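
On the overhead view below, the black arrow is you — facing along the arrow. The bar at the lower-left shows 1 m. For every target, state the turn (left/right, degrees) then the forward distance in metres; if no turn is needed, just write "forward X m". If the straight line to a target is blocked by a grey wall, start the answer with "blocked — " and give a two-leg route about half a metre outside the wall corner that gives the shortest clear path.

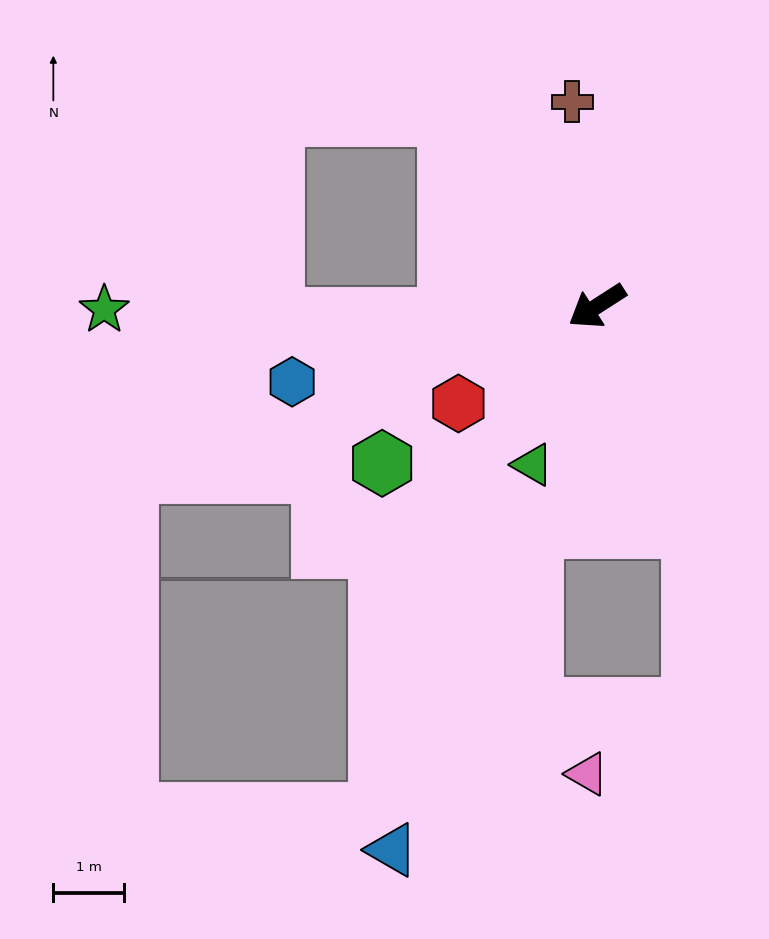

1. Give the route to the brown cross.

turn right 116°, forward 2.9 m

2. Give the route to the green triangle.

turn left 35°, forward 2.4 m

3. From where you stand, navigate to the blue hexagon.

turn right 19°, forward 4.4 m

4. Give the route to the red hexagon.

turn left 2°, forward 2.4 m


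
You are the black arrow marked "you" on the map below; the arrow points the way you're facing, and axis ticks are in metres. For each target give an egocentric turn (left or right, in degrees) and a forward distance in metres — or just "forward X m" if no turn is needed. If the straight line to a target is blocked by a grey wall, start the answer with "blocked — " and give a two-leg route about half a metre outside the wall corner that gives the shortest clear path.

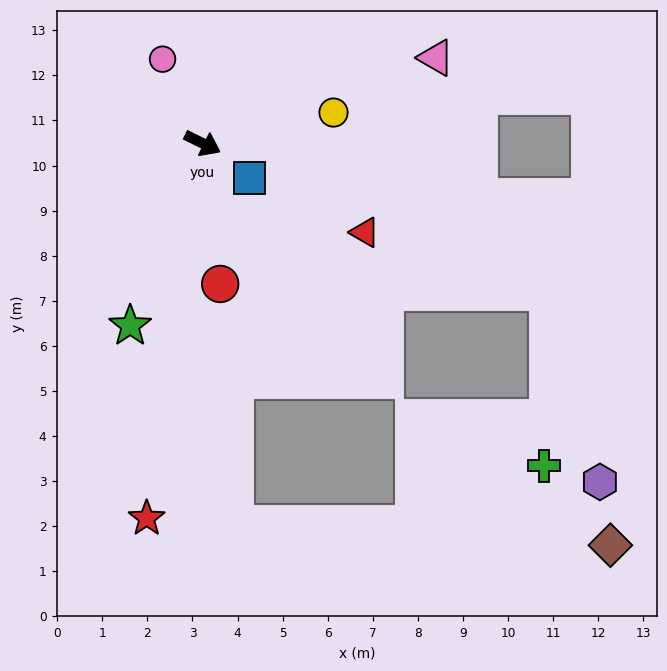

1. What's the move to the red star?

turn right 72°, forward 8.4 m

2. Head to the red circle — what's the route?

turn right 57°, forward 3.1 m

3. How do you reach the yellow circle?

turn left 40°, forward 3.0 m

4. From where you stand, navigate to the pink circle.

turn left 142°, forward 2.1 m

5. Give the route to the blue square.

turn right 10°, forward 1.3 m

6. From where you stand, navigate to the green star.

turn right 85°, forward 4.4 m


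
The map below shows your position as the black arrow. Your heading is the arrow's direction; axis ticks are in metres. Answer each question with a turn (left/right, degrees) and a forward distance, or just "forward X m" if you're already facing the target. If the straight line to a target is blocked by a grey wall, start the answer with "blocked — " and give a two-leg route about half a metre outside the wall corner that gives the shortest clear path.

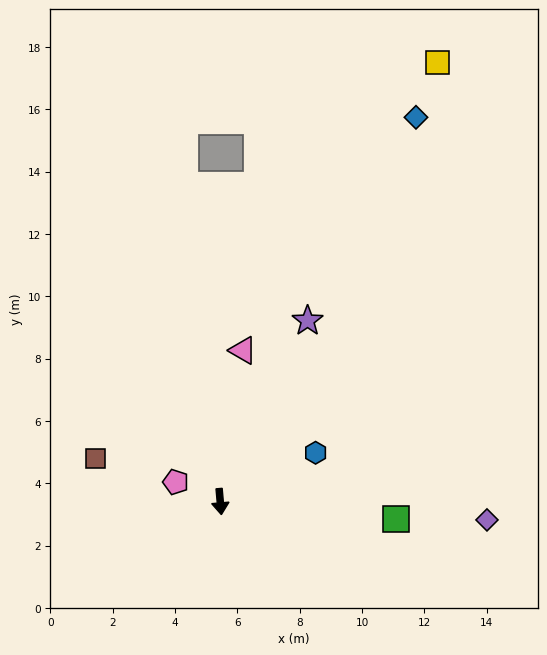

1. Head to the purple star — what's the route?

turn left 149°, forward 6.4 m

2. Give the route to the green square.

turn left 79°, forward 5.7 m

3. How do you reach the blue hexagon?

turn left 112°, forward 3.4 m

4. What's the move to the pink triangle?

turn left 166°, forward 4.9 m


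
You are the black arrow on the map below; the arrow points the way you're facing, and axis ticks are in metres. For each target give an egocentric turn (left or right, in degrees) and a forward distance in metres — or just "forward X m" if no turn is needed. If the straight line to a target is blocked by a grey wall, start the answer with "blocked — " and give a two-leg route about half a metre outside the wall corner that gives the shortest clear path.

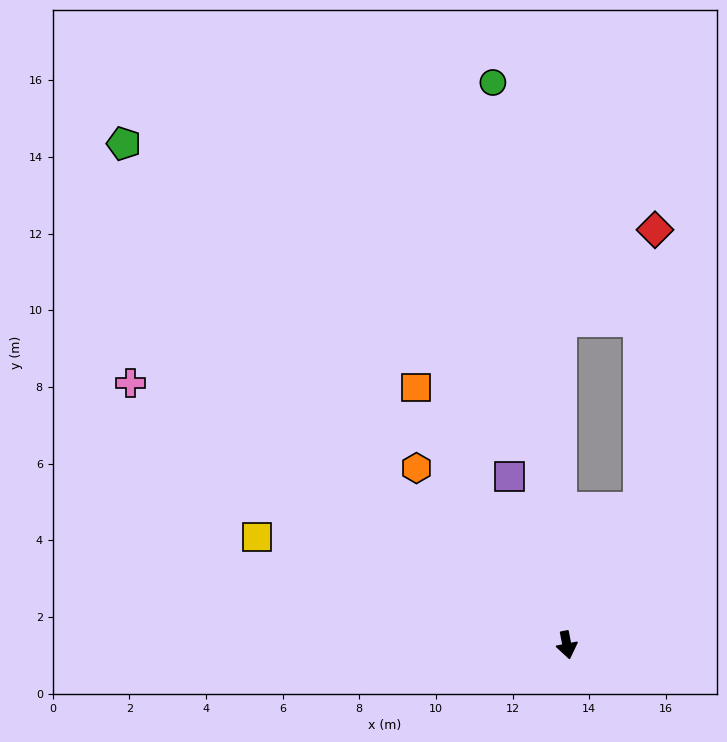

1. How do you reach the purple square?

turn right 172°, forward 4.6 m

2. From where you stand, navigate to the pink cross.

turn right 132°, forward 13.3 m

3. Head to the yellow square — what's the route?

turn right 120°, forward 8.5 m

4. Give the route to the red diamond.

blocked — turn left 141°, forward 4.0 m, then turn left 25°, forward 7.3 m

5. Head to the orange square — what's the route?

turn right 161°, forward 7.8 m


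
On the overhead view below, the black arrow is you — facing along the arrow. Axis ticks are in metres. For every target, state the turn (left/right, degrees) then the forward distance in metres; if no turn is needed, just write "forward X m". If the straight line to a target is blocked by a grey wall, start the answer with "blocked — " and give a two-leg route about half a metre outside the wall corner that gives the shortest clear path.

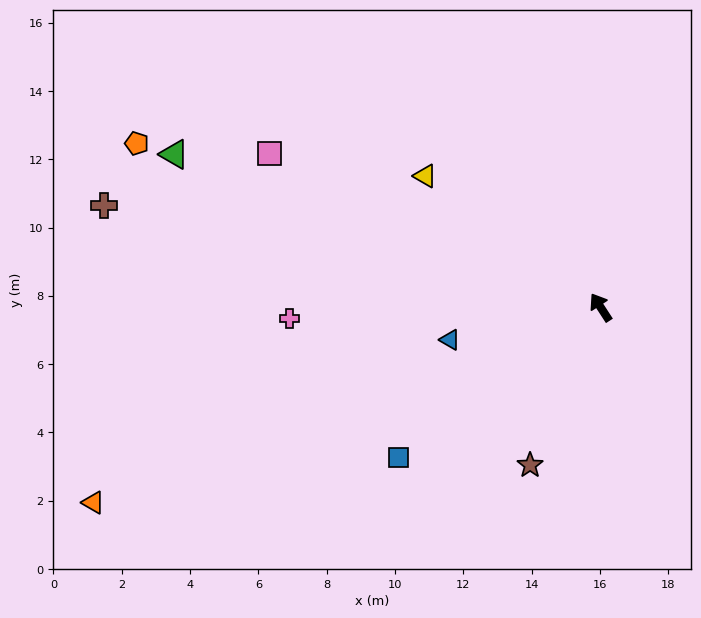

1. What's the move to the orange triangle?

turn left 78°, forward 15.9 m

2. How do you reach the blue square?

turn left 94°, forward 7.4 m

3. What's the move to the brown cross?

turn left 45°, forward 14.9 m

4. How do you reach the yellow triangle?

turn left 20°, forward 6.4 m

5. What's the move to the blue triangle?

turn left 69°, forward 4.5 m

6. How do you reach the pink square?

turn left 32°, forward 10.7 m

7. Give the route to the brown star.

turn left 123°, forward 5.1 m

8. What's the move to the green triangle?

turn left 37°, forward 13.3 m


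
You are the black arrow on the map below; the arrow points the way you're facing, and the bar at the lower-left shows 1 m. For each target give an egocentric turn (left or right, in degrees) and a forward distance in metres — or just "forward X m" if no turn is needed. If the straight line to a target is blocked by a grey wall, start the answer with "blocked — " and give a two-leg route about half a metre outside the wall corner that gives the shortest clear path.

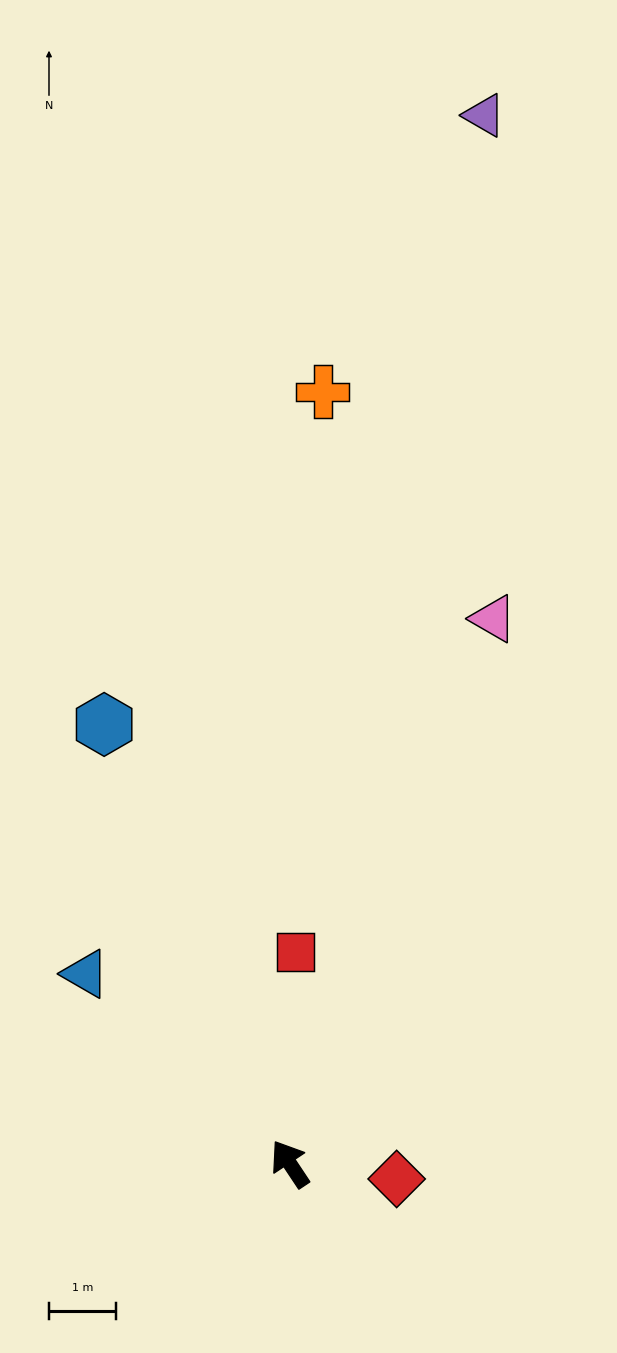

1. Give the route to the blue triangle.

turn left 14°, forward 4.2 m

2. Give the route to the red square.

turn right 35°, forward 3.2 m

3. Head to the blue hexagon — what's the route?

turn right 11°, forward 7.1 m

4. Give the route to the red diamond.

turn right 132°, forward 1.6 m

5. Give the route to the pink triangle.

turn right 54°, forward 8.7 m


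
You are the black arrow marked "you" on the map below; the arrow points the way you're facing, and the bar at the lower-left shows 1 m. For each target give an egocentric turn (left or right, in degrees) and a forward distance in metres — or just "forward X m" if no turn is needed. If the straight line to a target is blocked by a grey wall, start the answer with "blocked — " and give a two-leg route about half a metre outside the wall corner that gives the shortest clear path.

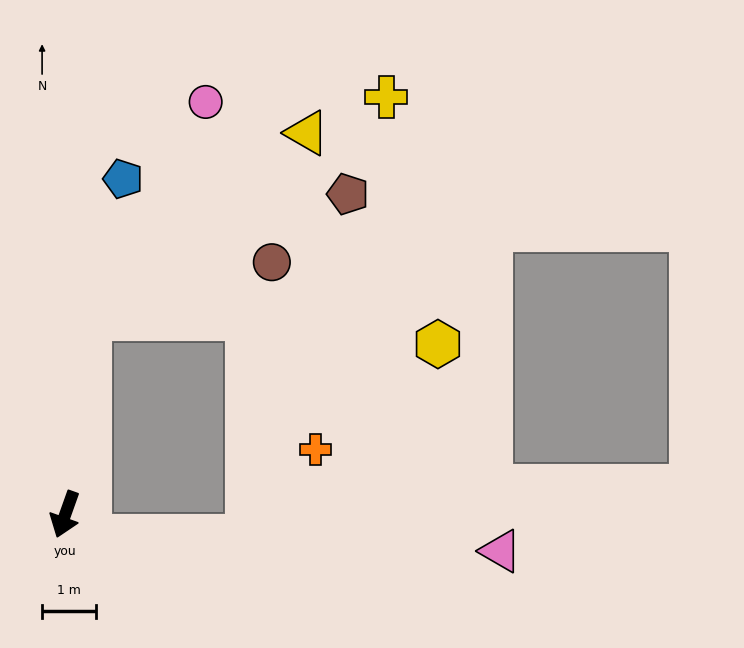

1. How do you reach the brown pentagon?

blocked — turn right 167°, forward 3.7 m, then turn right 58°, forward 5.4 m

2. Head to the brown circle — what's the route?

blocked — turn right 167°, forward 3.7 m, then turn right 67°, forward 3.6 m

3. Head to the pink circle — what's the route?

blocked — turn right 167°, forward 3.7 m, then turn right 22°, forward 4.6 m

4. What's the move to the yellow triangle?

blocked — turn right 167°, forward 3.7 m, then turn right 43°, forward 5.3 m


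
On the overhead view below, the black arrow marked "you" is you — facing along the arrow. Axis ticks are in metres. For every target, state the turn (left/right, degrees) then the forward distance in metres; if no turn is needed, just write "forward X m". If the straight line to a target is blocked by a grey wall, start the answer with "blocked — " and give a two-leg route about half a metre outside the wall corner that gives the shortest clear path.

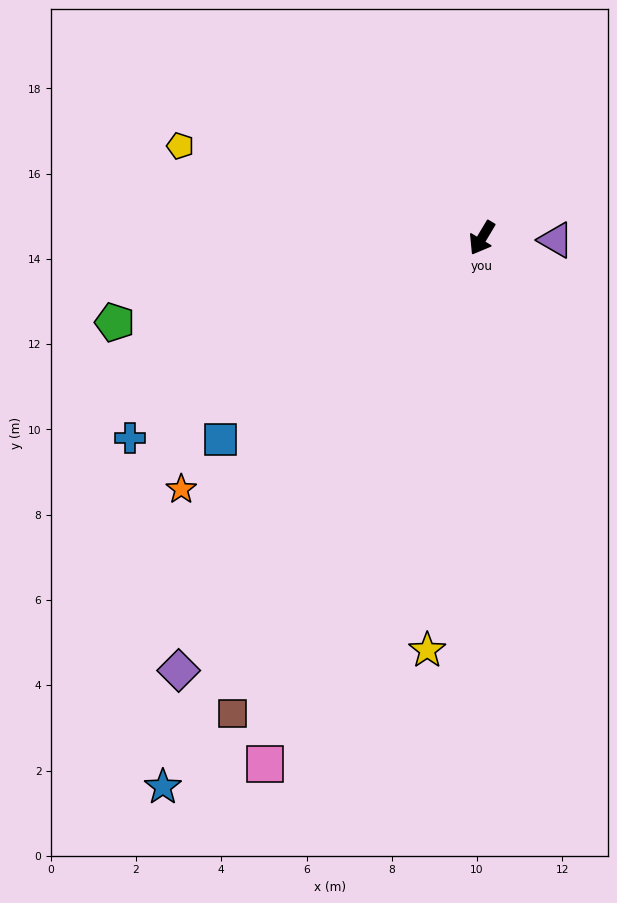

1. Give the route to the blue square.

turn right 21°, forward 7.7 m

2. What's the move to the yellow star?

turn left 23°, forward 9.8 m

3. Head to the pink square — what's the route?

turn left 8°, forward 13.3 m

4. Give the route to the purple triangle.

turn left 119°, forward 1.7 m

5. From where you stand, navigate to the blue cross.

turn right 29°, forward 9.5 m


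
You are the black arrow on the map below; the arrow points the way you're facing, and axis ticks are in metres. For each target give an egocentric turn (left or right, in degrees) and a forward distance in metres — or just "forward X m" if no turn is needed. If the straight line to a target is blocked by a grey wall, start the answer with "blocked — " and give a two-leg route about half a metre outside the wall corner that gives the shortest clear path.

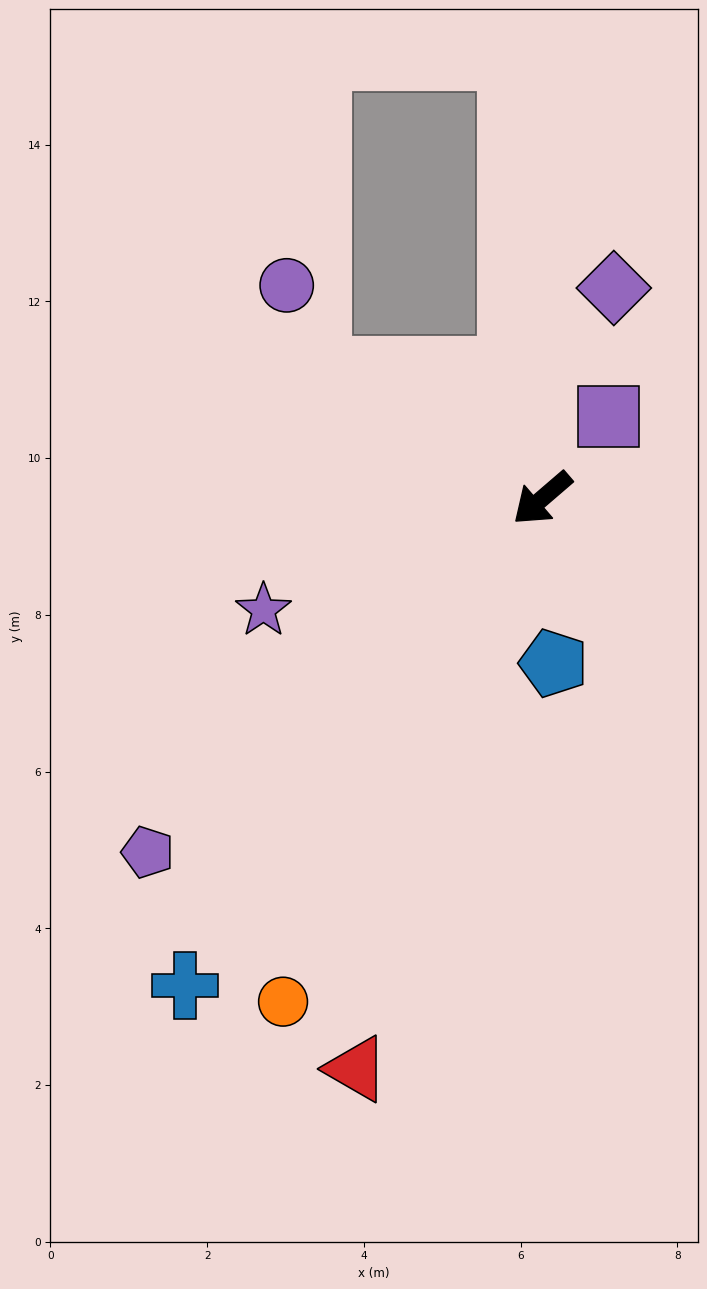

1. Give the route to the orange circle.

turn left 22°, forward 7.2 m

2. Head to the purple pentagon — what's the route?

forward 6.8 m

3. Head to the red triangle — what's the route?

turn left 31°, forward 7.7 m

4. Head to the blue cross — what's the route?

turn left 13°, forward 7.7 m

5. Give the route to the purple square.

turn right 170°, forward 1.3 m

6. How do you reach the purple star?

turn right 19°, forward 3.8 m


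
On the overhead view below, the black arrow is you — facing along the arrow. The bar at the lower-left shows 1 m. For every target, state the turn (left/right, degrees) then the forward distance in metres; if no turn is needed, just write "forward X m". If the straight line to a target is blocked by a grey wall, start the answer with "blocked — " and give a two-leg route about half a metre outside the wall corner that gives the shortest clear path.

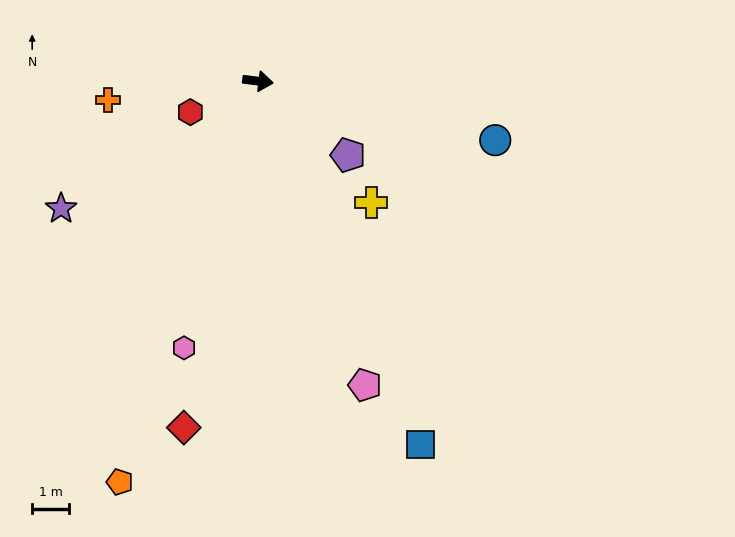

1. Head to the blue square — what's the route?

turn right 59°, forward 10.7 m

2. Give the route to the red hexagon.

turn right 148°, forward 2.0 m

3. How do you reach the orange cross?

turn right 166°, forward 4.1 m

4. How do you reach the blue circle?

turn right 7°, forward 6.6 m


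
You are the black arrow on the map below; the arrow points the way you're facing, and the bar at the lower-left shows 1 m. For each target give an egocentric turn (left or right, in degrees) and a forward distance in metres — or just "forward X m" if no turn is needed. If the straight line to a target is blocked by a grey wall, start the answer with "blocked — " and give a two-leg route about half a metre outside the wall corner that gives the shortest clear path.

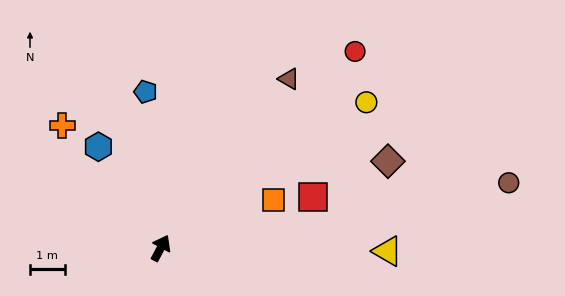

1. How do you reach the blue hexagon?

turn left 60°, forward 3.4 m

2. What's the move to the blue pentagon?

turn left 34°, forward 4.5 m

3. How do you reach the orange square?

turn right 39°, forward 3.5 m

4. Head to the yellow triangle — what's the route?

turn right 63°, forward 6.5 m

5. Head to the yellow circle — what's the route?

turn right 27°, forward 7.2 m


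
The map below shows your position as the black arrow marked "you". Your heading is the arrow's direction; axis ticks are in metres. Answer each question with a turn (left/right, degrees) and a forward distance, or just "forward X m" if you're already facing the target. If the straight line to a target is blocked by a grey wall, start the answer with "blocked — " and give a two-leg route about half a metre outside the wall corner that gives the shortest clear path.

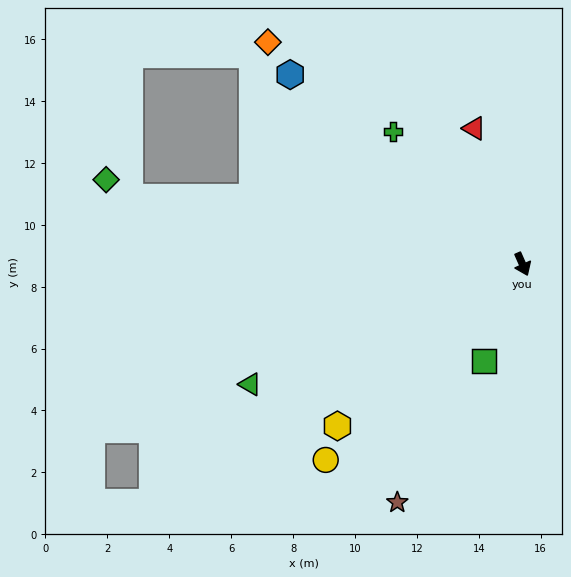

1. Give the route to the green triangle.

turn right 90°, forward 9.6 m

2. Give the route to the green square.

turn right 46°, forward 3.4 m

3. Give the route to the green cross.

turn right 159°, forward 6.0 m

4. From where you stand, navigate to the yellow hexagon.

turn right 73°, forward 7.9 m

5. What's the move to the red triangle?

turn left 176°, forward 4.7 m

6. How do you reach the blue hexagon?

turn right 153°, forward 9.7 m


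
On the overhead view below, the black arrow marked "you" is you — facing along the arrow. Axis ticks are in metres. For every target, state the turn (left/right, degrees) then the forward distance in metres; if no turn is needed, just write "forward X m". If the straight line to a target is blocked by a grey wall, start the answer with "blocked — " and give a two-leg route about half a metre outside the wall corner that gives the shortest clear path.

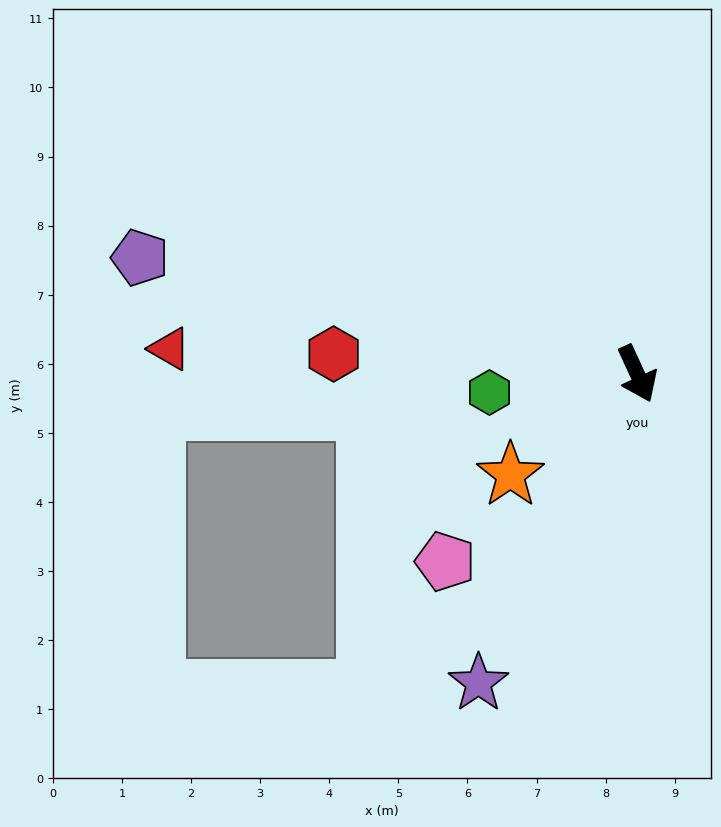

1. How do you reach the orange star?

turn right 76°, forward 2.3 m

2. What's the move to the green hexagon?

turn right 107°, forward 2.2 m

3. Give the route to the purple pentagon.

turn right 128°, forward 7.4 m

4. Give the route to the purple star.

turn right 52°, forward 5.0 m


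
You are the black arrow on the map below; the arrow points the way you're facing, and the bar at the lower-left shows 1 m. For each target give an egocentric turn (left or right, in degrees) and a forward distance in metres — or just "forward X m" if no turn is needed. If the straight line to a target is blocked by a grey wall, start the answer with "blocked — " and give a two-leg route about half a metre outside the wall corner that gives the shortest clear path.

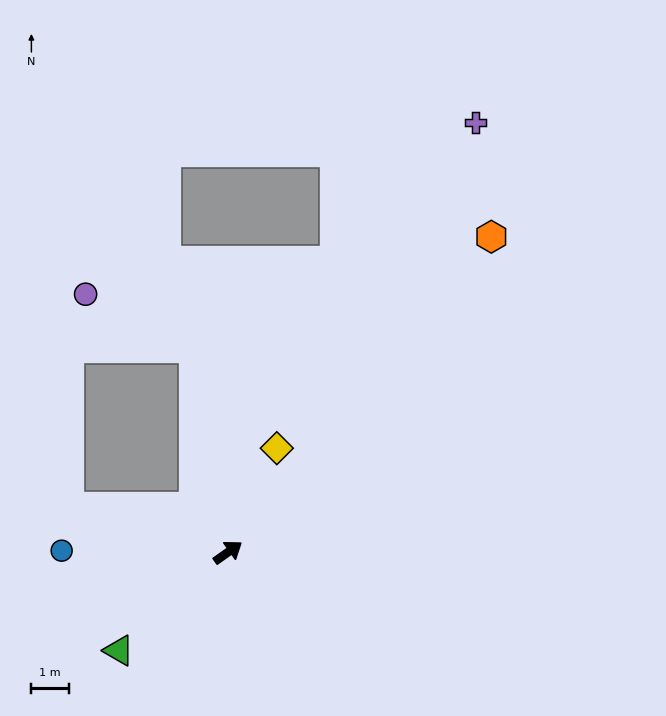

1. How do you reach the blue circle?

turn left 144°, forward 4.5 m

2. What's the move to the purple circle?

blocked — turn left 64°, forward 5.5 m, then turn left 55°, forward 3.3 m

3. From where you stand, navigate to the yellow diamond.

turn left 30°, forward 3.1 m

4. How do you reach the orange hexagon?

turn left 15°, forward 11.0 m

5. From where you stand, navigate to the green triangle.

turn right 173°, forward 3.9 m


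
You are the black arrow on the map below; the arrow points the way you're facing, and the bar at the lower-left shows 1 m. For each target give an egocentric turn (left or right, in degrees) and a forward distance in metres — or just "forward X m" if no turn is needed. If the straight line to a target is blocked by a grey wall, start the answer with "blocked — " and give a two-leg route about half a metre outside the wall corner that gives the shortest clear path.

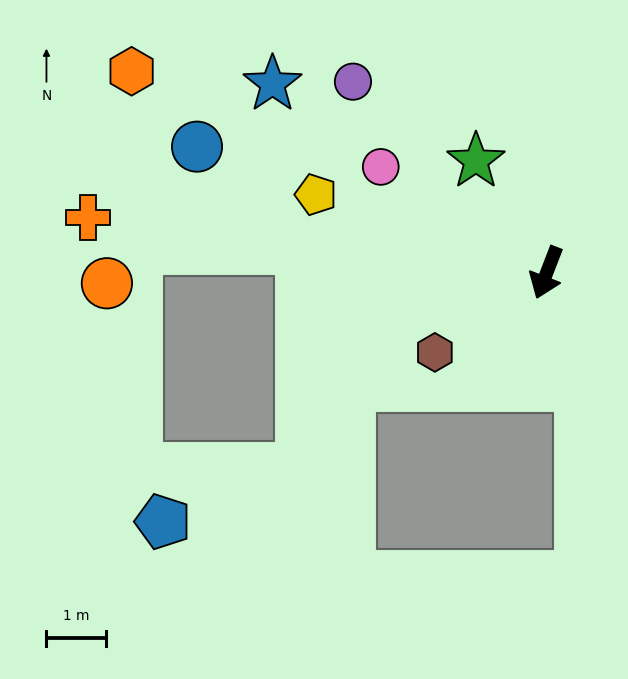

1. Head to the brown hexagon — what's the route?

turn right 33°, forward 2.3 m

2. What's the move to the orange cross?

turn right 76°, forward 7.8 m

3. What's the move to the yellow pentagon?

turn right 88°, forward 4.1 m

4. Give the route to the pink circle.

turn right 101°, forward 3.3 m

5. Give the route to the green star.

turn right 127°, forward 2.2 m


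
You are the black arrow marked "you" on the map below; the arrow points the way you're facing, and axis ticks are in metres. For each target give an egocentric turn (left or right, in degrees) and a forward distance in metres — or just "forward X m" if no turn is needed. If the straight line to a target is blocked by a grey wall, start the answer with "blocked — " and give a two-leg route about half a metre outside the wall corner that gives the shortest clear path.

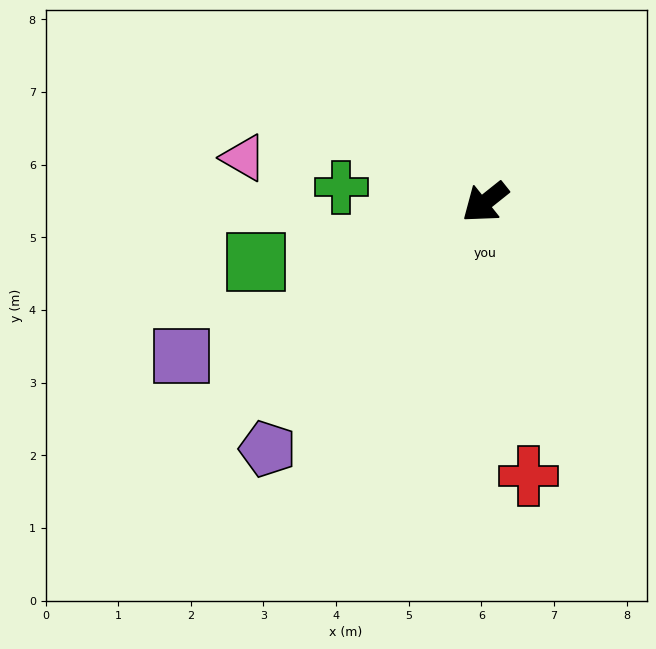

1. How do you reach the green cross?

turn right 45°, forward 2.0 m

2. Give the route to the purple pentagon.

turn left 10°, forward 4.5 m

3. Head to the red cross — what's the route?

turn left 60°, forward 3.8 m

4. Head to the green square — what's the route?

turn right 24°, forward 3.3 m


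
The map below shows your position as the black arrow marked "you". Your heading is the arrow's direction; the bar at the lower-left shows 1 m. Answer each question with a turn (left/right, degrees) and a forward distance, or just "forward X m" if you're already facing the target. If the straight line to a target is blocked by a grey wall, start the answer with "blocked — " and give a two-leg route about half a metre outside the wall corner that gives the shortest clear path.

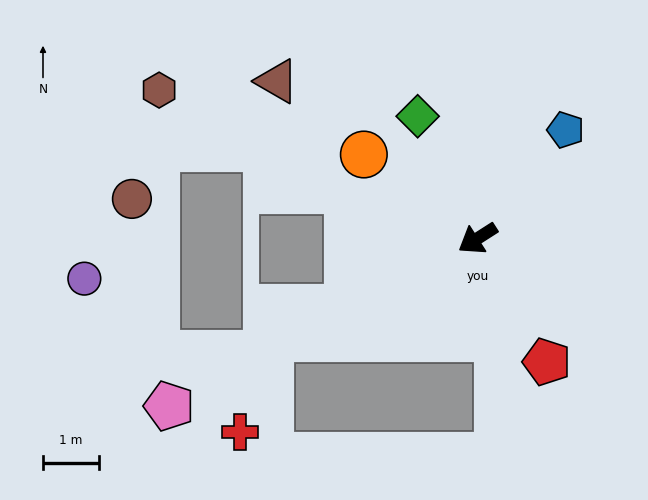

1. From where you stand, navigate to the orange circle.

turn right 69°, forward 2.5 m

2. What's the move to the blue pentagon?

turn right 162°, forward 2.5 m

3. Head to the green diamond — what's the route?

turn right 96°, forward 2.5 m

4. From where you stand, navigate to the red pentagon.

turn left 87°, forward 2.5 m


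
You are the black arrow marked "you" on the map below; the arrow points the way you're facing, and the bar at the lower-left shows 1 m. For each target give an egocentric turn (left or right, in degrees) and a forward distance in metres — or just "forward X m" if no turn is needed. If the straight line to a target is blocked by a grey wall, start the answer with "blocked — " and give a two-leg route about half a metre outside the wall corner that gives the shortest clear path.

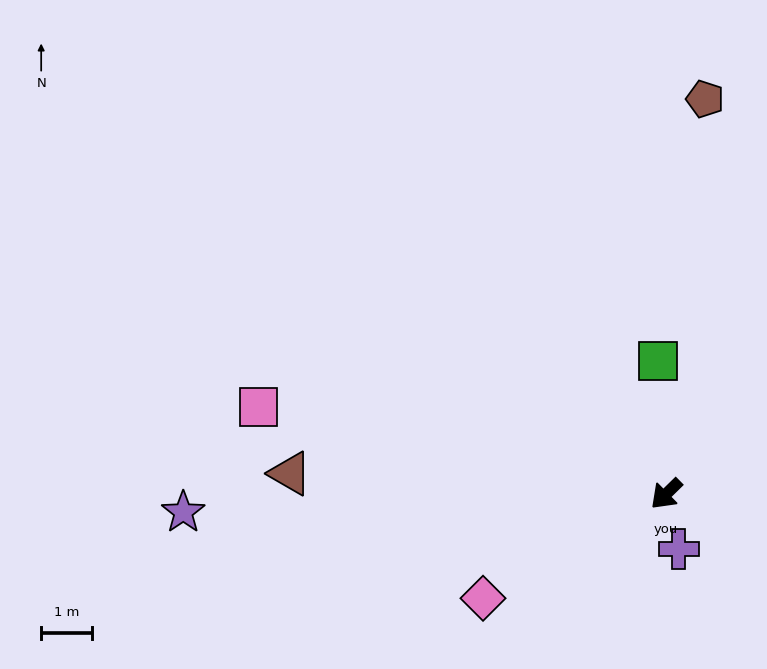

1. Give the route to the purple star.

turn right 42°, forward 9.5 m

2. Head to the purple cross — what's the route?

turn left 58°, forward 1.1 m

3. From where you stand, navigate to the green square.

turn right 131°, forward 2.6 m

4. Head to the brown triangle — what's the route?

turn right 48°, forward 7.4 m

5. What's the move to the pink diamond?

turn right 15°, forward 4.1 m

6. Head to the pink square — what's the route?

turn right 56°, forward 8.2 m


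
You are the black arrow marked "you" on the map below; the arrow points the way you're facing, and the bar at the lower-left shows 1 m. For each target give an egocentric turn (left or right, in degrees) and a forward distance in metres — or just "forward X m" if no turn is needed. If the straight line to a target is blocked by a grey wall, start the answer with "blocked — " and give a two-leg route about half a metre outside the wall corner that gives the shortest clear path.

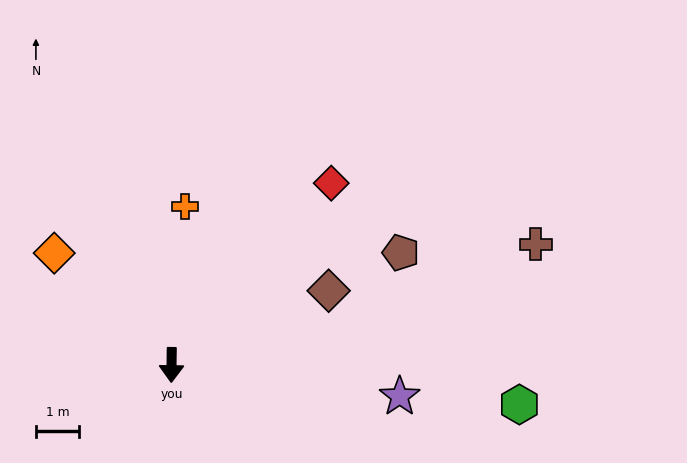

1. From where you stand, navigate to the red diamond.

turn left 139°, forward 5.6 m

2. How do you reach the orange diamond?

turn right 133°, forward 3.7 m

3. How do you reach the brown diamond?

turn left 116°, forward 4.0 m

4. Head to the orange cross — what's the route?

turn left 176°, forward 3.7 m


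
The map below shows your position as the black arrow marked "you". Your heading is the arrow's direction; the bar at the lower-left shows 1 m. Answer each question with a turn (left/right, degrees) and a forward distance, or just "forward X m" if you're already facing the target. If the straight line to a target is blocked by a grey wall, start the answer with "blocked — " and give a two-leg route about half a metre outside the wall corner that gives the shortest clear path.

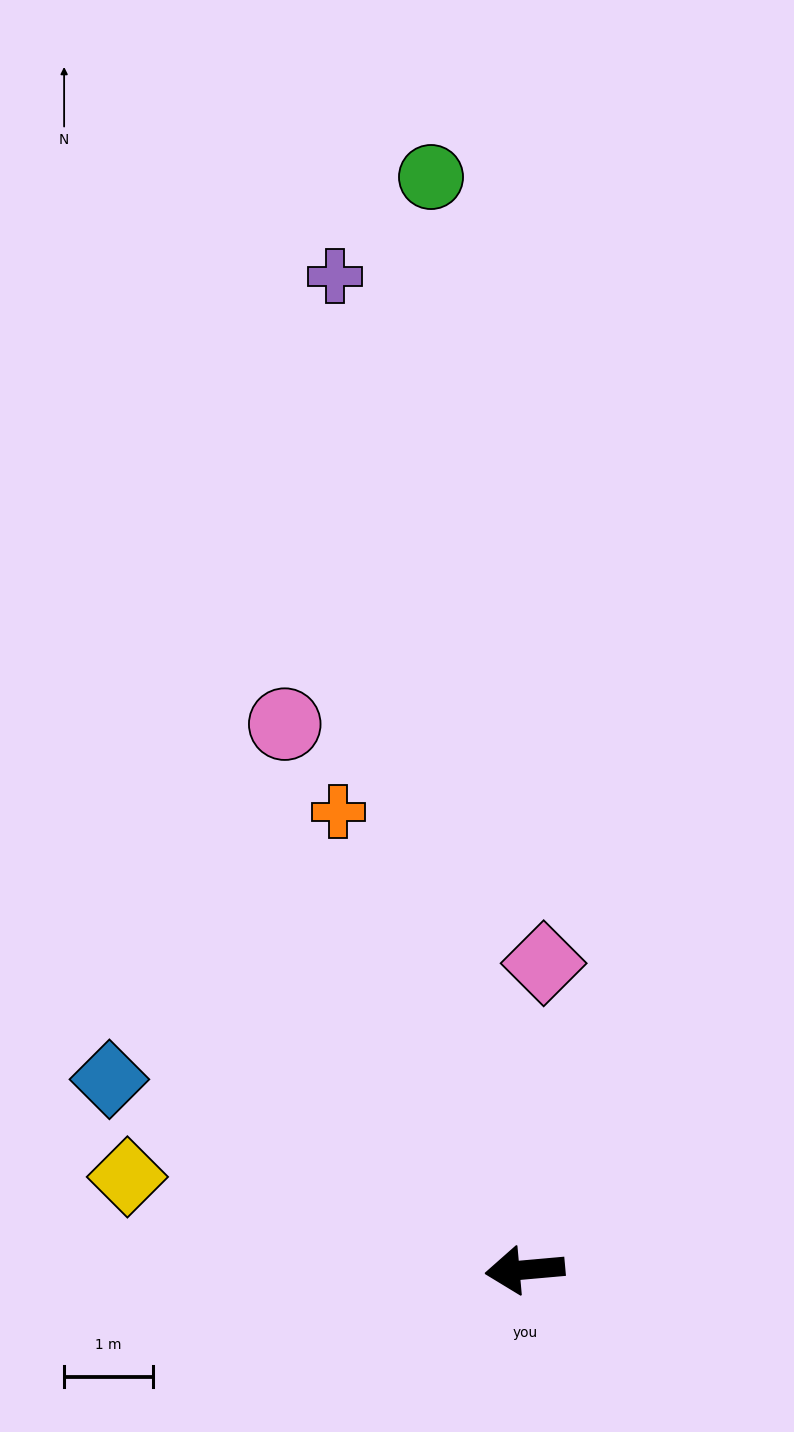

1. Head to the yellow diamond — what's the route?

turn right 18°, forward 4.6 m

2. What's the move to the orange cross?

turn right 73°, forward 5.6 m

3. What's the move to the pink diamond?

turn right 99°, forward 3.5 m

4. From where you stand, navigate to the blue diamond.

turn right 30°, forward 5.2 m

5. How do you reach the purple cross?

turn right 84°, forward 11.4 m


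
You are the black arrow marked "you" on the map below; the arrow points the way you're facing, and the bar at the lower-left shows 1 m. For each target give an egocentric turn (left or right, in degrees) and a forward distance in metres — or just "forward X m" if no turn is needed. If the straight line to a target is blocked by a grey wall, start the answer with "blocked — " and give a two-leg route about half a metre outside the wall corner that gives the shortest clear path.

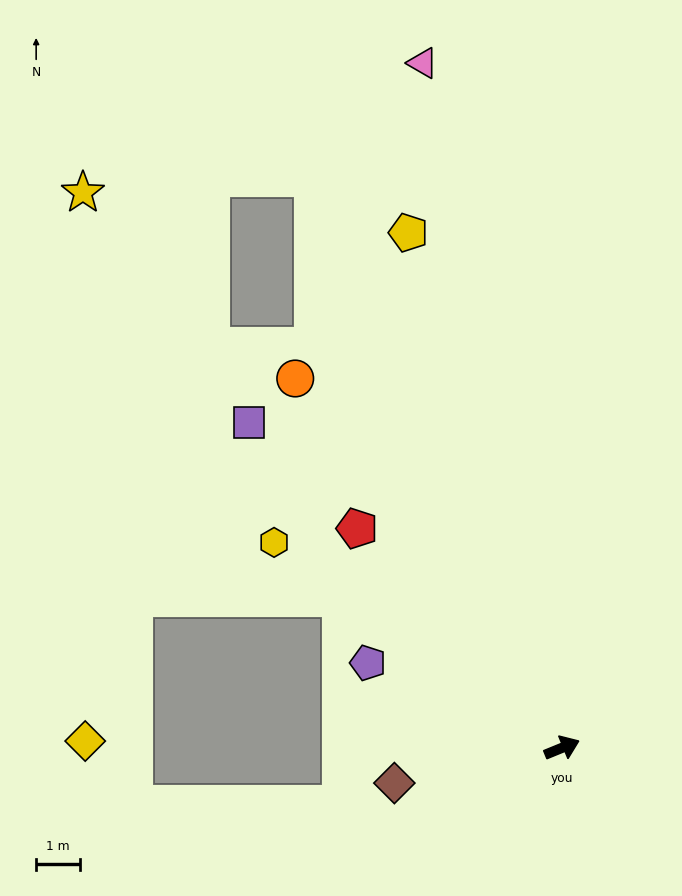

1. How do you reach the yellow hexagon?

turn left 122°, forward 8.0 m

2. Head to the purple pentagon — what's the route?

turn left 134°, forward 4.8 m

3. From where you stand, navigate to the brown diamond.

turn left 170°, forward 3.9 m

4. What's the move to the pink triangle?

turn left 79°, forward 15.9 m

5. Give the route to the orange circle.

turn left 104°, forward 10.4 m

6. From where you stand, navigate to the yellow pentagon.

turn left 84°, forward 12.2 m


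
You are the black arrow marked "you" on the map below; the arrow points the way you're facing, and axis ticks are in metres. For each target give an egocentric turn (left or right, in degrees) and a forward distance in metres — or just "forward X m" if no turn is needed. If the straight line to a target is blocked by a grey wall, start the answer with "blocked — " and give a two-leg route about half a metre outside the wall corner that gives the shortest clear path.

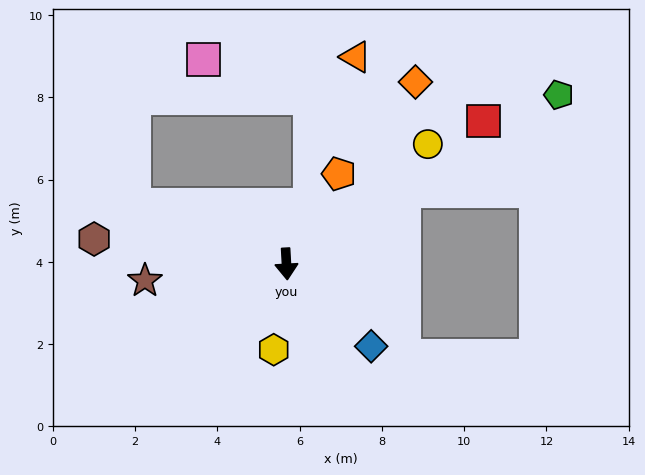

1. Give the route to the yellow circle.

turn left 127°, forward 4.5 m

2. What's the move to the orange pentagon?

turn left 147°, forward 2.5 m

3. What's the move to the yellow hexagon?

turn right 12°, forward 2.1 m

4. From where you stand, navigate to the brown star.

turn right 86°, forward 3.5 m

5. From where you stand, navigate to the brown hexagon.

turn right 101°, forward 4.7 m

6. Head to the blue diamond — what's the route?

turn left 43°, forward 2.9 m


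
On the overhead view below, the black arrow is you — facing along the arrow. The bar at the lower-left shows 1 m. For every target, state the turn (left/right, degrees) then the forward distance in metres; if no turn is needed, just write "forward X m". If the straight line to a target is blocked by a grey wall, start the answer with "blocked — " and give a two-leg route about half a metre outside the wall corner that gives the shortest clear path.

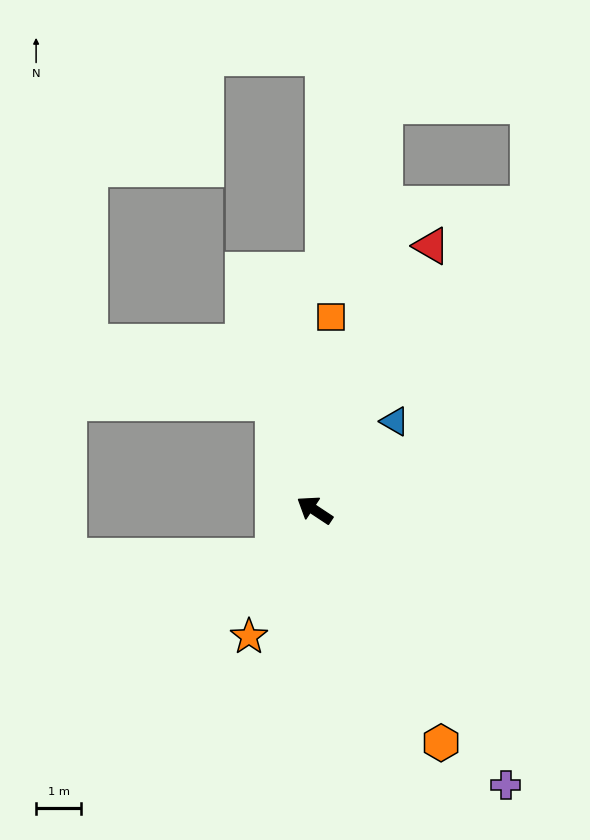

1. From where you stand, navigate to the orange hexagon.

turn left 152°, forward 5.9 m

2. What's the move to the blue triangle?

turn right 99°, forward 2.7 m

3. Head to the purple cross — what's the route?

turn left 158°, forward 7.5 m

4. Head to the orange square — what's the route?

turn right 61°, forward 4.3 m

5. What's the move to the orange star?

turn left 96°, forward 3.2 m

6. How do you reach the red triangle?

turn right 80°, forward 6.4 m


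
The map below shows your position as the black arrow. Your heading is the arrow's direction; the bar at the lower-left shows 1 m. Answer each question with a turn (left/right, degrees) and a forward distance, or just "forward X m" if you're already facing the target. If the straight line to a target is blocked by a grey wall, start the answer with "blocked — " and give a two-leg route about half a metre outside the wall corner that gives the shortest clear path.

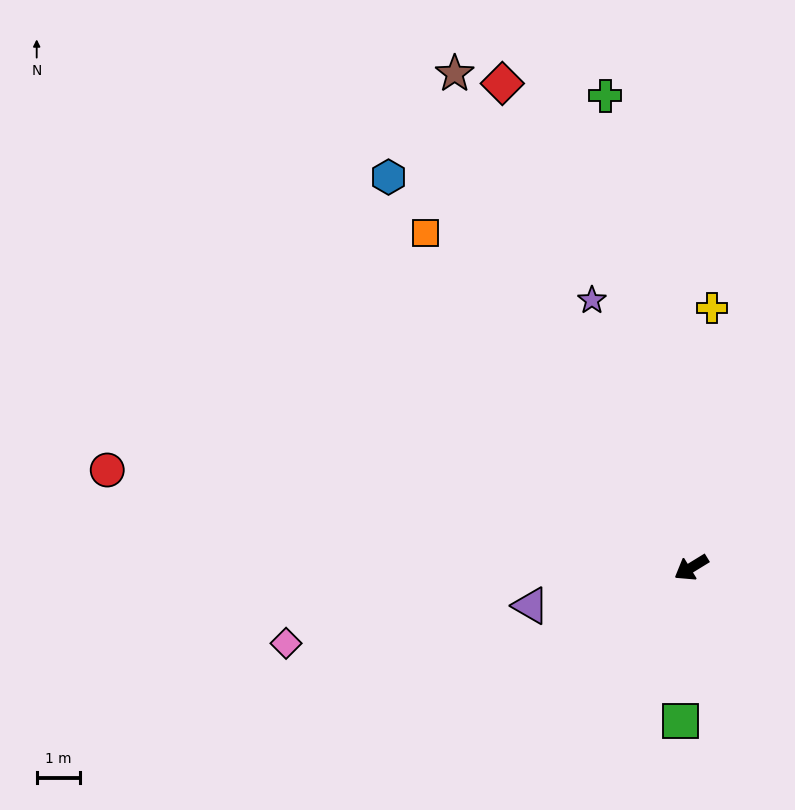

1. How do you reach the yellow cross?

turn right 126°, forward 6.1 m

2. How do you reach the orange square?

turn right 83°, forward 10.0 m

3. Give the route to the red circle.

turn right 41°, forward 13.8 m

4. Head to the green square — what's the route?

turn left 54°, forward 3.6 m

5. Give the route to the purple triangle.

turn right 18°, forward 3.9 m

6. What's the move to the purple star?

turn right 101°, forward 6.7 m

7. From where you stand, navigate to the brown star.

turn right 96°, forward 12.8 m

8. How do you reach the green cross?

turn right 111°, forward 11.2 m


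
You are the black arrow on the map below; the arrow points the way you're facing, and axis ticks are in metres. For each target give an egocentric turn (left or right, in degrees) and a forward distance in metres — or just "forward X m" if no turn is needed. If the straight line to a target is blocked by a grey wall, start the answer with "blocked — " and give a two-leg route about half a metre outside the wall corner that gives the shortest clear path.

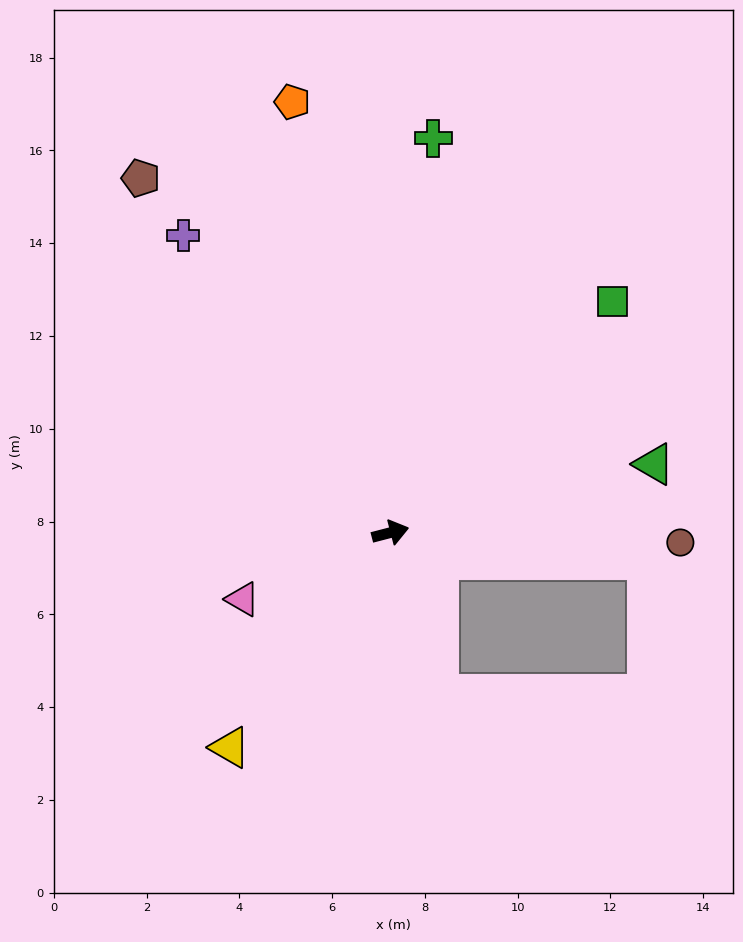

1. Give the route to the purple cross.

turn left 110°, forward 7.8 m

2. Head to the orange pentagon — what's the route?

turn left 88°, forward 9.5 m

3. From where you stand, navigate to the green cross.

turn left 69°, forward 8.6 m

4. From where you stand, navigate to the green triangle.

forward 5.9 m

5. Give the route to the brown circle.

turn right 16°, forward 6.3 m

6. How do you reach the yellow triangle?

turn right 141°, forward 5.8 m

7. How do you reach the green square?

turn left 32°, forward 6.9 m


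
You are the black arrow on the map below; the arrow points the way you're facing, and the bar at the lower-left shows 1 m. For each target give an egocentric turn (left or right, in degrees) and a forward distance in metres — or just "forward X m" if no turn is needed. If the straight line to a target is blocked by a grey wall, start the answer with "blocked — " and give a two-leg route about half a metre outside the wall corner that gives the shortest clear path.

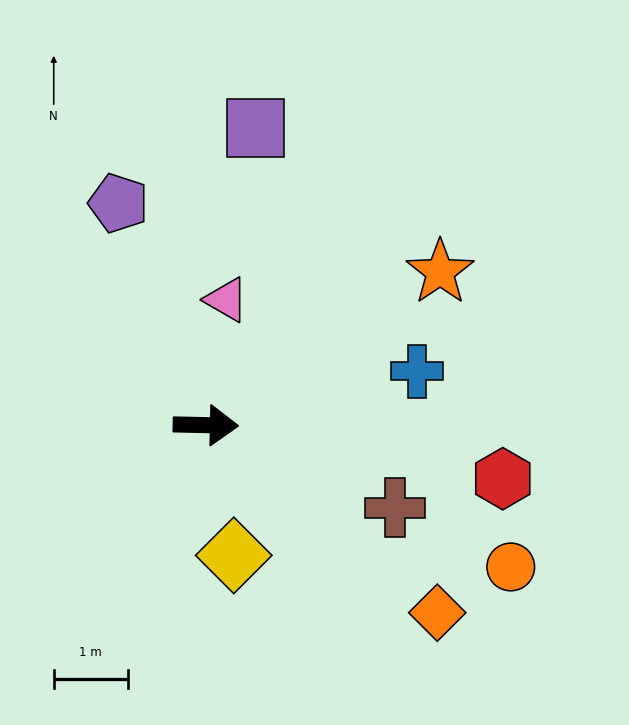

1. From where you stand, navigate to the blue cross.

turn left 16°, forward 3.0 m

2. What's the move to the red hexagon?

turn right 9°, forward 4.1 m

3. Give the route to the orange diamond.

turn right 38°, forward 4.0 m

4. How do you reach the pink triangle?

turn left 82°, forward 1.7 m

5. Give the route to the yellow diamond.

turn right 77°, forward 1.8 m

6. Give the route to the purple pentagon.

turn left 113°, forward 3.2 m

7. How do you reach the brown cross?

turn right 22°, forward 2.8 m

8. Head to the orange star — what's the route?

turn left 34°, forward 3.8 m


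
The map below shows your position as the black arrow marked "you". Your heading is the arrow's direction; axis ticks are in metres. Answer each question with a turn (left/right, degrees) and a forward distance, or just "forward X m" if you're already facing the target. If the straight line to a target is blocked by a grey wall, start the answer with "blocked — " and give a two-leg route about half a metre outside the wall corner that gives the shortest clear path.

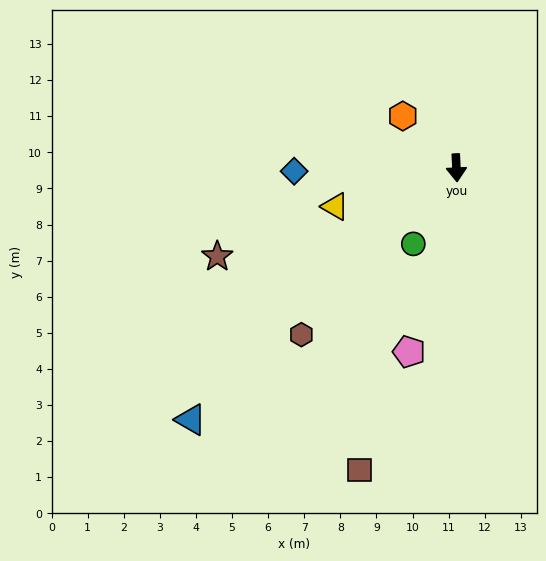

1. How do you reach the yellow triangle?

turn right 75°, forward 3.5 m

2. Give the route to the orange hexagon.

turn right 137°, forward 2.1 m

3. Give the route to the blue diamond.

turn right 92°, forward 4.5 m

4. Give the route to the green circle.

turn right 32°, forward 2.4 m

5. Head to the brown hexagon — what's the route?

turn right 46°, forward 6.3 m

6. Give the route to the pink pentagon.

turn right 17°, forward 5.3 m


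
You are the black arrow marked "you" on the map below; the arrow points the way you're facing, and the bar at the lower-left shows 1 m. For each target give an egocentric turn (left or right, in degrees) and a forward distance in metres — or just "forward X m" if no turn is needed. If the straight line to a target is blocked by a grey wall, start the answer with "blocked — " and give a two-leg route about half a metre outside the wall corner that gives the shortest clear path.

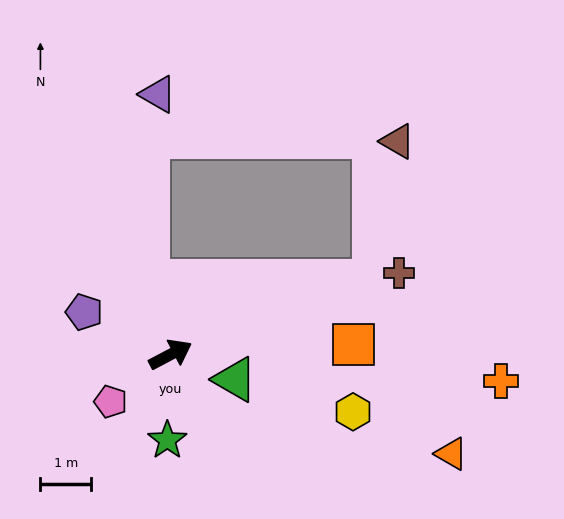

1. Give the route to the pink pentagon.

turn right 170°, forward 1.5 m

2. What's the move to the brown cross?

turn right 8°, forward 4.8 m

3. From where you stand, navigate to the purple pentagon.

turn left 126°, forward 1.9 m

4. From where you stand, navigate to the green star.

turn right 120°, forward 1.7 m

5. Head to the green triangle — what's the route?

turn right 49°, forward 1.4 m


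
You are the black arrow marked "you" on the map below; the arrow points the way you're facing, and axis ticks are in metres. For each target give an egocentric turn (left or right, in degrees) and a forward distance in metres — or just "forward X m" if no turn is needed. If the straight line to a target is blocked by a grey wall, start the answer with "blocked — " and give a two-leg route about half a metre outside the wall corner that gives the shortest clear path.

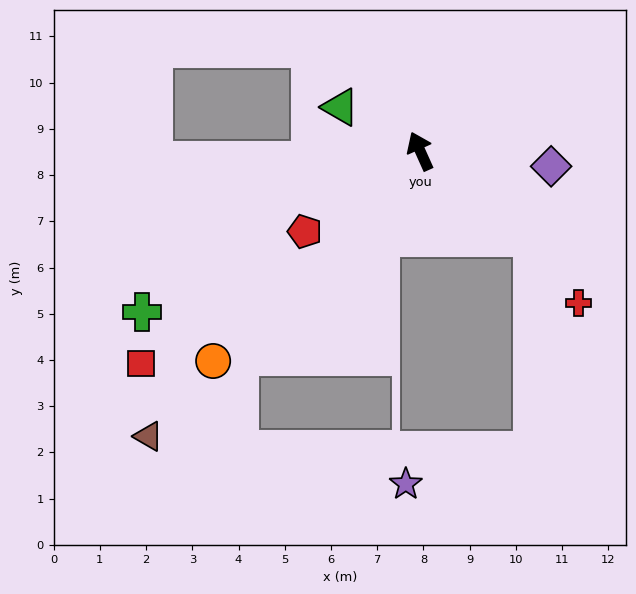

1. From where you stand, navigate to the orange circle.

turn left 111°, forward 6.4 m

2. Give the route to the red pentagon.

turn left 101°, forward 3.0 m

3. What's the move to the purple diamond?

turn right 121°, forward 2.9 m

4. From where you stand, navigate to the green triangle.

turn left 37°, forward 2.0 m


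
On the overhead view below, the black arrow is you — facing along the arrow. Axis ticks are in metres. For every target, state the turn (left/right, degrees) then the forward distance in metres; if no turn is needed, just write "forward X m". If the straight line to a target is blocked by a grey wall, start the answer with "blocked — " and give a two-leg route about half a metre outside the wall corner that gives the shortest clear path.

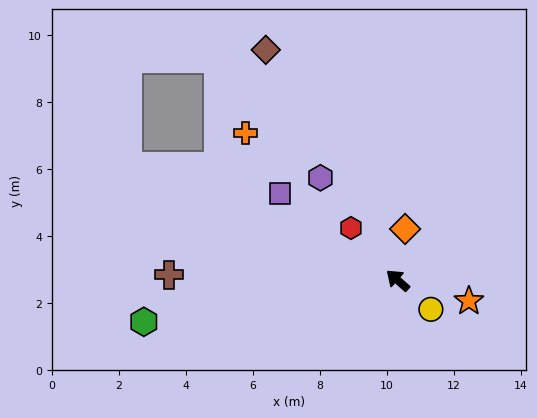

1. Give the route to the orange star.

turn right 155°, forward 2.2 m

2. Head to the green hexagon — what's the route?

turn left 51°, forward 7.7 m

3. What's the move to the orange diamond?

turn right 57°, forward 1.5 m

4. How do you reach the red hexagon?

turn right 7°, forward 2.1 m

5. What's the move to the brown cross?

turn left 40°, forward 6.8 m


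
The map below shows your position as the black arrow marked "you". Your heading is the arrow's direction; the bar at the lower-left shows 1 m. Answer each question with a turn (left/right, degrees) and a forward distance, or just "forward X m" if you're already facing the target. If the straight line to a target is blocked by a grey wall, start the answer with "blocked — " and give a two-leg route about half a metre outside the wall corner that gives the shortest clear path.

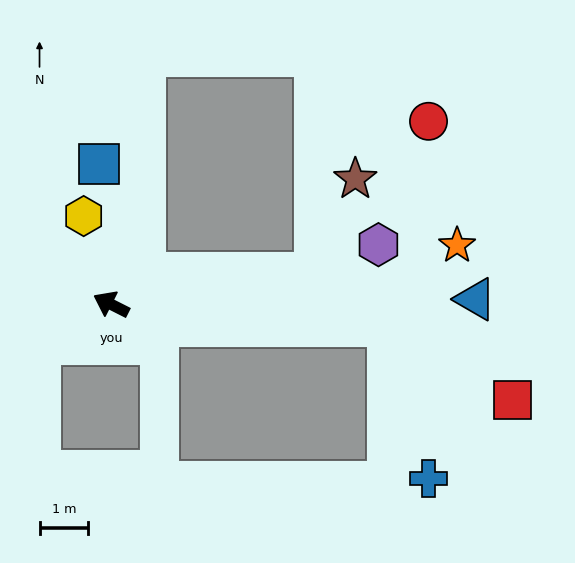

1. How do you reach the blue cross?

blocked — turn right 158°, forward 5.7 m, then turn right 70°, forward 3.2 m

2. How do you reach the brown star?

blocked — turn right 144°, forward 4.2 m, then turn left 57°, forward 2.1 m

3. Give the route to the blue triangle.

turn right 152°, forward 7.5 m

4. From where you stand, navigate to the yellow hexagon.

turn right 46°, forward 1.9 m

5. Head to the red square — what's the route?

blocked — turn right 158°, forward 5.7 m, then turn right 26°, forward 3.0 m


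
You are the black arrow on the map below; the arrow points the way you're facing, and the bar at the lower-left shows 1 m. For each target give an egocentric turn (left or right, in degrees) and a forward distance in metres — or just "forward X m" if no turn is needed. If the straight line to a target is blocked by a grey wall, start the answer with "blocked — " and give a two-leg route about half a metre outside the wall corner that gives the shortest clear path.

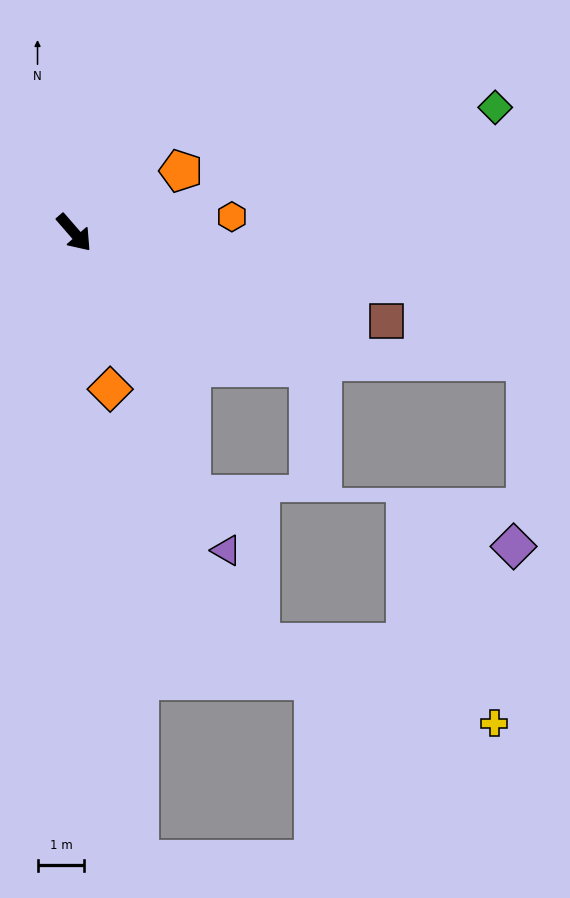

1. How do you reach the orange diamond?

turn right 28°, forward 3.4 m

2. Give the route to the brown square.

turn left 33°, forward 6.9 m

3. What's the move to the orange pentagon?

turn left 79°, forward 2.6 m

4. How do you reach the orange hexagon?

turn left 55°, forward 3.4 m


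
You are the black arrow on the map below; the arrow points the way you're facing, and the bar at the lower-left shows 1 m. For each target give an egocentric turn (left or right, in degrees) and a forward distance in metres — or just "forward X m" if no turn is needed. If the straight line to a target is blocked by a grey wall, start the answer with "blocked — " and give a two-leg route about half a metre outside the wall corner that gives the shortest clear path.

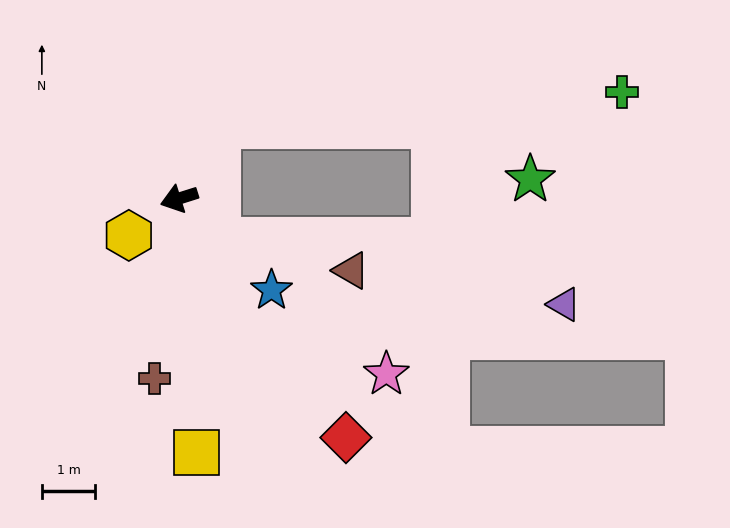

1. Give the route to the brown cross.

turn left 65°, forward 3.4 m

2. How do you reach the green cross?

blocked — turn right 136°, forward 1.5 m, then turn right 57°, forward 7.6 m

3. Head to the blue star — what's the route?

turn left 118°, forward 2.4 m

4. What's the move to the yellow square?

turn left 76°, forward 4.8 m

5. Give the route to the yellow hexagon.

turn left 19°, forward 1.2 m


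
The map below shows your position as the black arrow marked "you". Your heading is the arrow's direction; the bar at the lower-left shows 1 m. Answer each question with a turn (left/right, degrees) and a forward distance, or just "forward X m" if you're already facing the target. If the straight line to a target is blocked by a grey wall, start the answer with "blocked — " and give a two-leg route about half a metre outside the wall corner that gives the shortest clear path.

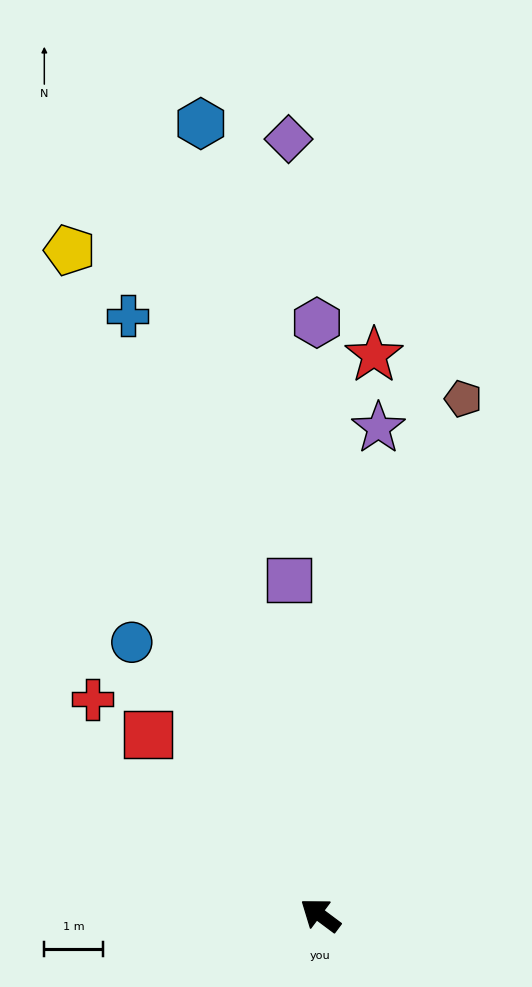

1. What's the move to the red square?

turn right 10°, forward 4.2 m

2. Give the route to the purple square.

turn right 48°, forward 5.7 m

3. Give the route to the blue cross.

turn right 35°, forward 10.7 m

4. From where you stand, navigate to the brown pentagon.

turn right 69°, forward 9.1 m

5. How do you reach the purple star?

turn right 60°, forward 8.3 m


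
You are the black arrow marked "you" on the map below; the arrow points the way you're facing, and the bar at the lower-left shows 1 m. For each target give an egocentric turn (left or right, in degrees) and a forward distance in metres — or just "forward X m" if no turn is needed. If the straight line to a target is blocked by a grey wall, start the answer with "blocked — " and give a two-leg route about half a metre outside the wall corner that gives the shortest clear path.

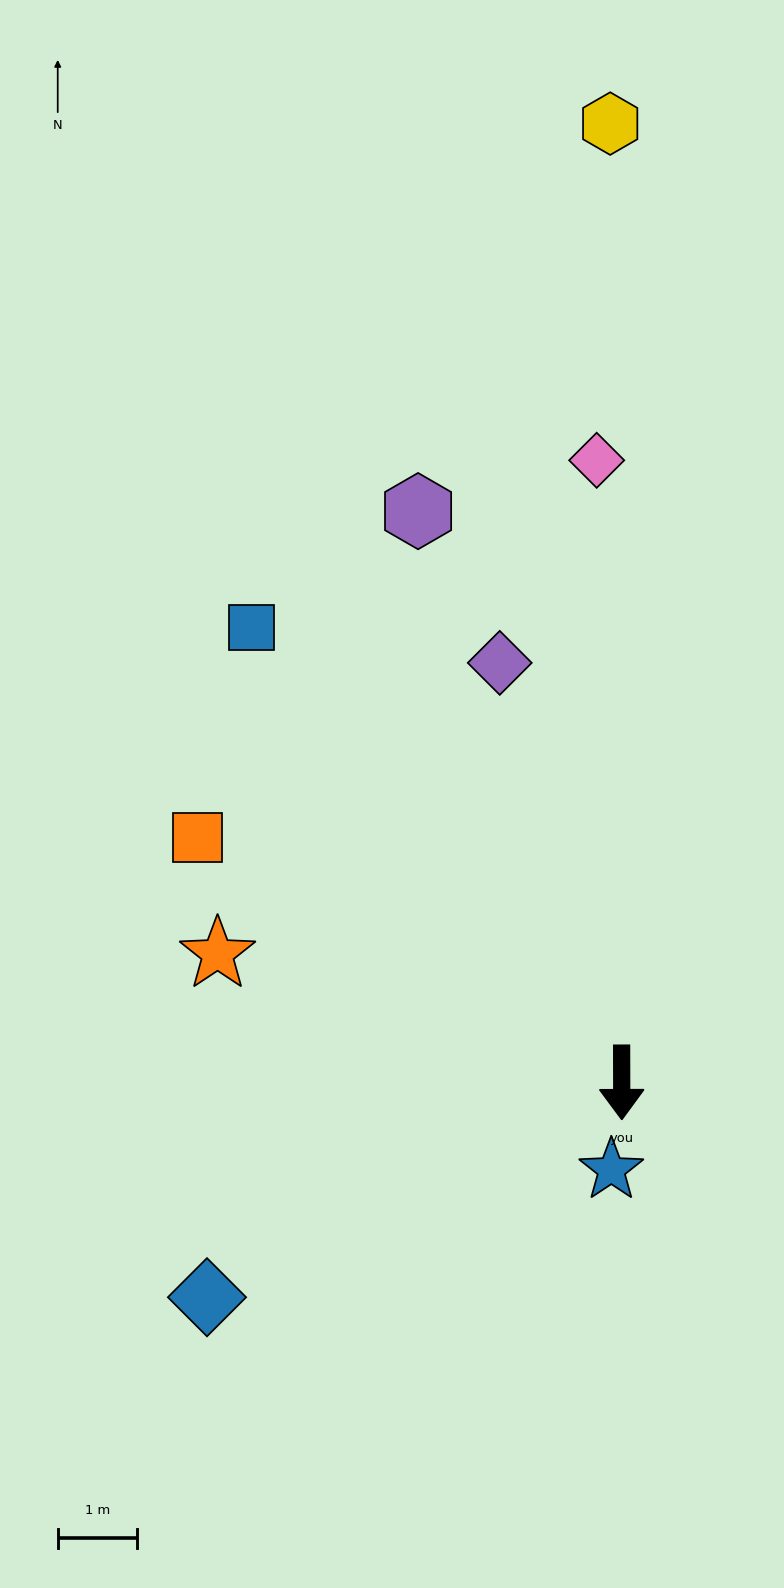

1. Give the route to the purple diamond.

turn right 164°, forward 5.5 m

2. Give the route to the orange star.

turn right 108°, forward 5.4 m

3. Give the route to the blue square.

turn right 141°, forward 7.4 m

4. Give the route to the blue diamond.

turn right 63°, forward 5.9 m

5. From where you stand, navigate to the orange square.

turn right 120°, forward 6.2 m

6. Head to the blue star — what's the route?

turn right 7°, forward 1.1 m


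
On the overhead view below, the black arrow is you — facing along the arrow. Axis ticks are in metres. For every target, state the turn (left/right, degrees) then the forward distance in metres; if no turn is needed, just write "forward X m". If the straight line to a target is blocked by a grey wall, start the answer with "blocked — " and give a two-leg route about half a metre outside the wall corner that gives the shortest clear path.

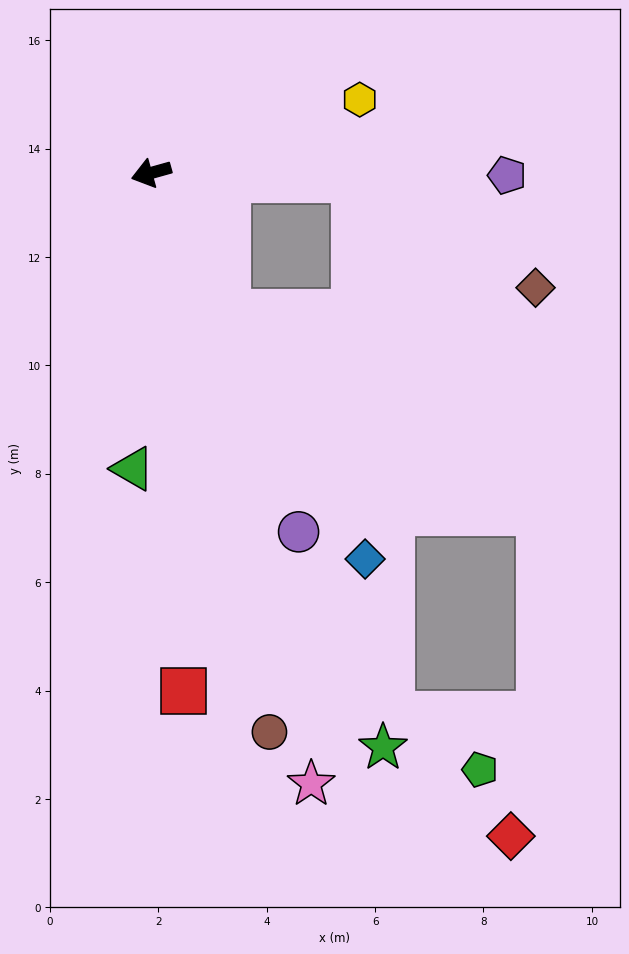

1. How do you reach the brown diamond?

blocked — turn left 163°, forward 3.7 m, then turn right 29°, forward 3.9 m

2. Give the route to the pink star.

turn left 89°, forward 11.6 m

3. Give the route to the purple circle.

turn left 97°, forward 7.2 m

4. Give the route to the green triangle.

turn left 71°, forward 5.5 m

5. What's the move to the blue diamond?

turn left 103°, forward 8.1 m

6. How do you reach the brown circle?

turn left 86°, forward 10.5 m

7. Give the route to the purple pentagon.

turn left 164°, forward 6.6 m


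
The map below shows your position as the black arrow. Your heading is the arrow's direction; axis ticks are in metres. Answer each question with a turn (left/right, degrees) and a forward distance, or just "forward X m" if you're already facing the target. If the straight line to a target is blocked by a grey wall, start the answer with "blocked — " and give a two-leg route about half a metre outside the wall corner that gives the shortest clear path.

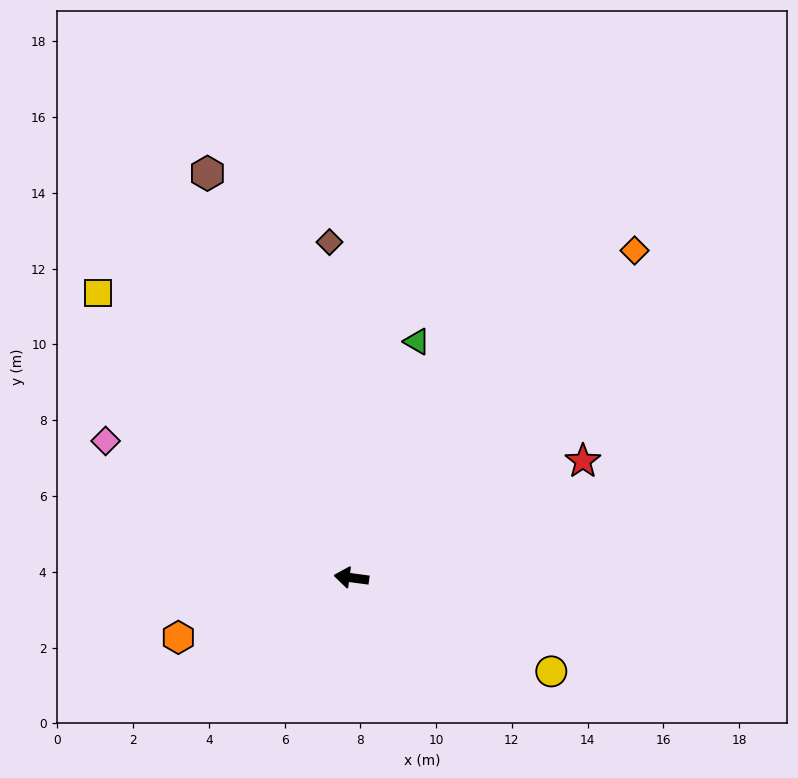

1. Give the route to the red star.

turn right 146°, forward 6.8 m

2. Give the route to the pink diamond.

turn right 21°, forward 7.4 m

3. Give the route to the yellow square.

turn right 41°, forward 10.1 m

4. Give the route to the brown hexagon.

turn right 63°, forward 11.3 m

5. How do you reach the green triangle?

turn right 98°, forward 6.5 m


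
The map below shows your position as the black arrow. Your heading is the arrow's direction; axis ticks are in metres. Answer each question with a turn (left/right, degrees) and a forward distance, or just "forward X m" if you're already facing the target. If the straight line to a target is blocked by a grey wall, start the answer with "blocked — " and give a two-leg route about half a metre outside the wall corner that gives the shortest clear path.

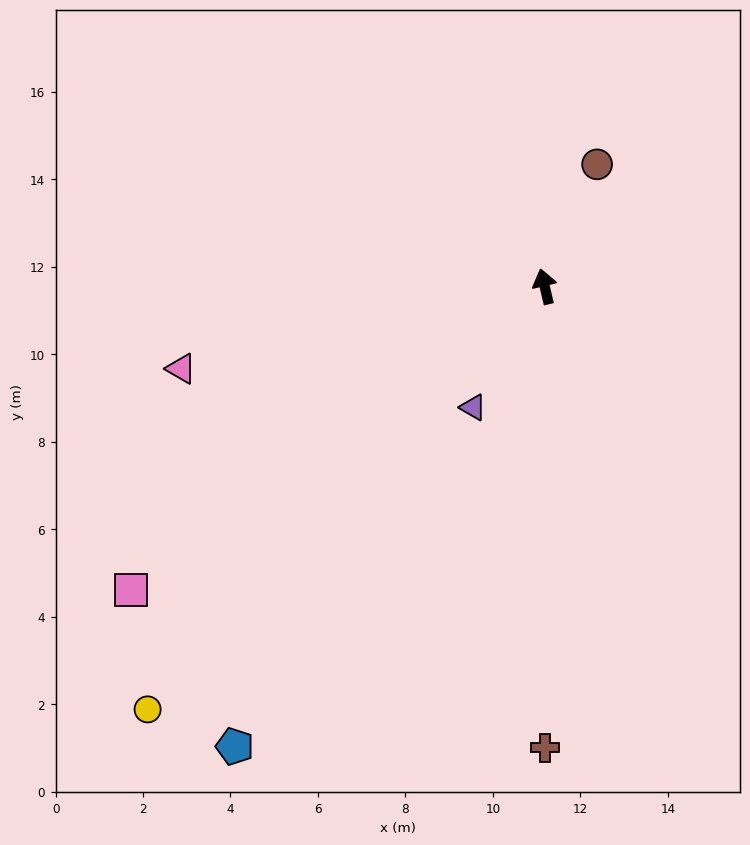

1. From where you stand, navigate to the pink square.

turn left 113°, forward 11.7 m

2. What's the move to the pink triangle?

turn left 90°, forward 8.5 m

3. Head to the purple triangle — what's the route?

turn left 136°, forward 3.2 m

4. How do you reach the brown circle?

turn right 37°, forward 3.0 m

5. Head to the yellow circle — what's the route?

turn left 124°, forward 13.3 m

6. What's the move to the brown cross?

turn left 167°, forward 10.5 m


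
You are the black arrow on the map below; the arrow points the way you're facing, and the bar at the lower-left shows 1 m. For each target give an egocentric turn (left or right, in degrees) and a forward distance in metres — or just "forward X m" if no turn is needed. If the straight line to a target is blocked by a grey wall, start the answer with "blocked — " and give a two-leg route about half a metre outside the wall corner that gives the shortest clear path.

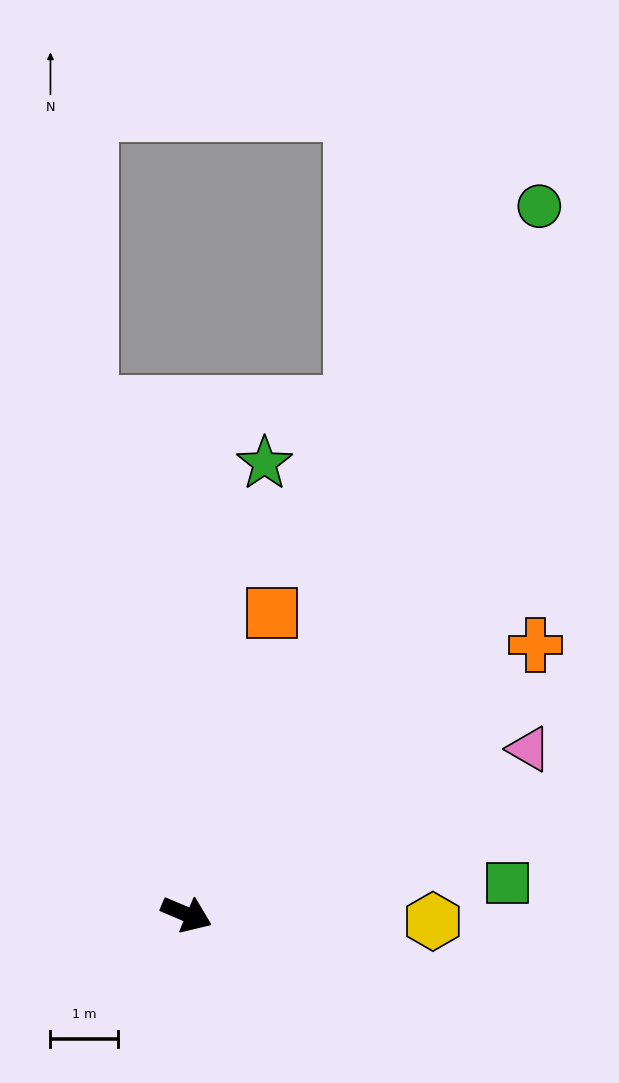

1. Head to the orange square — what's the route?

turn left 97°, forward 4.7 m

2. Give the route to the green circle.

turn left 86°, forward 11.8 m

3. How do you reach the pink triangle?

turn left 49°, forward 5.7 m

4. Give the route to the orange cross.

turn left 61°, forward 6.6 m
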